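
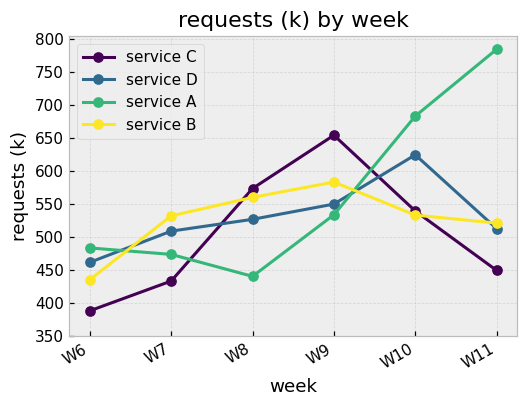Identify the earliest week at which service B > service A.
W7

W6: service B ≈ 450 vs service A ≈ 500 (not yet); W7: service B ≈ 550 vs service A ≈ 450 (first crossover).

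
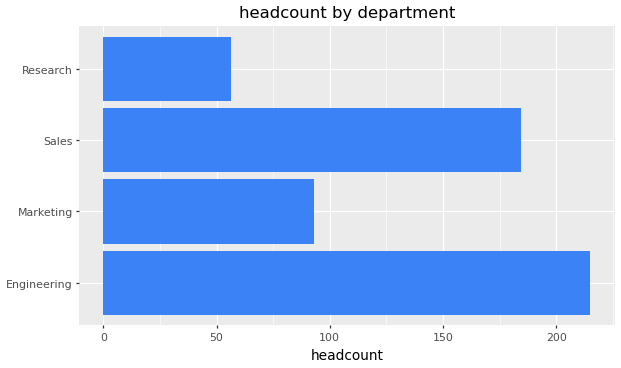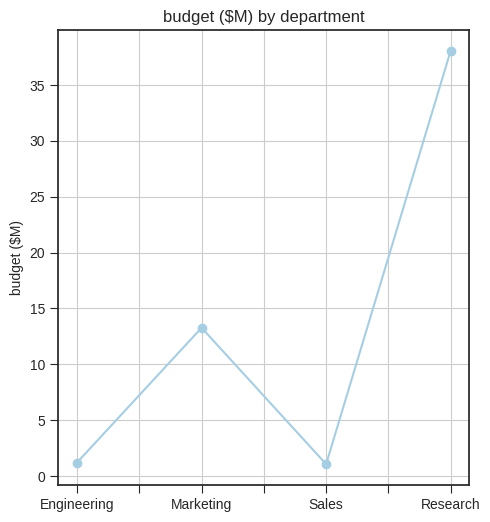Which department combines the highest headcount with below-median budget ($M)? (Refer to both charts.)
Engineering

Chart 2 median budget ($M) ≈ 5; below-median departments: Engineering, Sales. Among those, Engineering has the highest headcount (≈ 220).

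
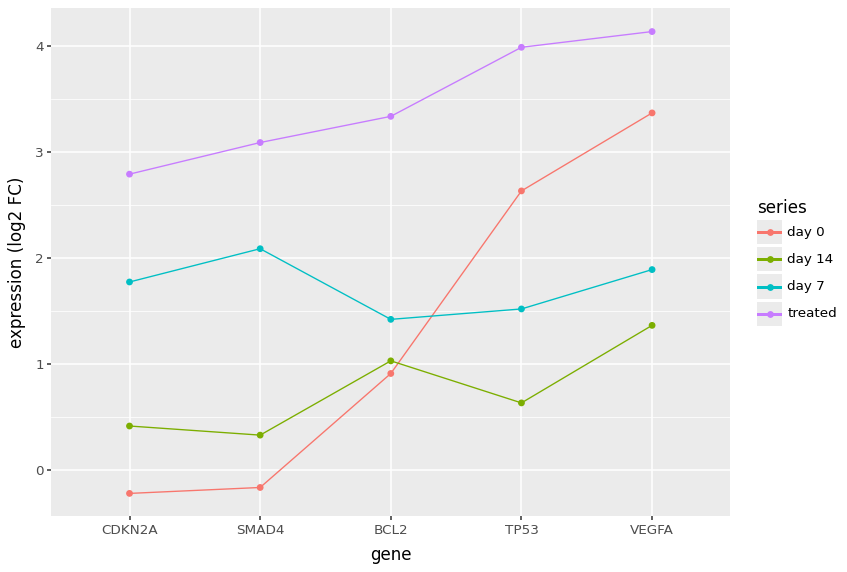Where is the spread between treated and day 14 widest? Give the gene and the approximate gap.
TP53: treated ≈ 4.0, day 14 ≈ 0.5 → gap ≈ 3.5. Next-largest (VEGFA) is only ≈ 2.5.

TP53, ≈ 3.5 log2 FC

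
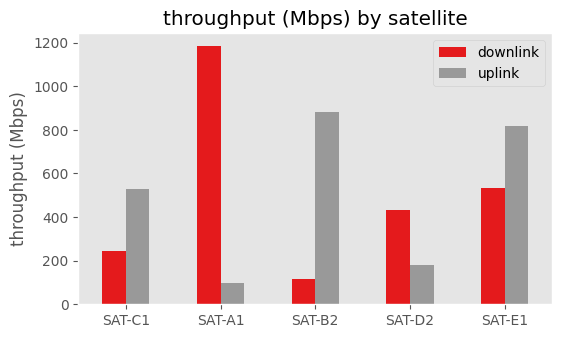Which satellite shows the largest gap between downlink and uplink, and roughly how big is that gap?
SAT-A1, ≈ 1100 Mbps

SAT-A1: downlink ≈ 1200, uplink ≈ 100 → gap ≈ 1100. Next-largest (SAT-B2) is only ≈ 800.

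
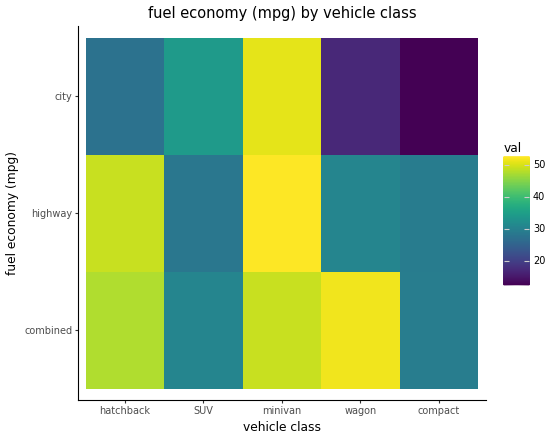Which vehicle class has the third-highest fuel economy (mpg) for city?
Top 4 for city: minivan ≈ 50, SUV ≈ 35, hatchback ≈ 30, wagon ≈ 15.

hatchback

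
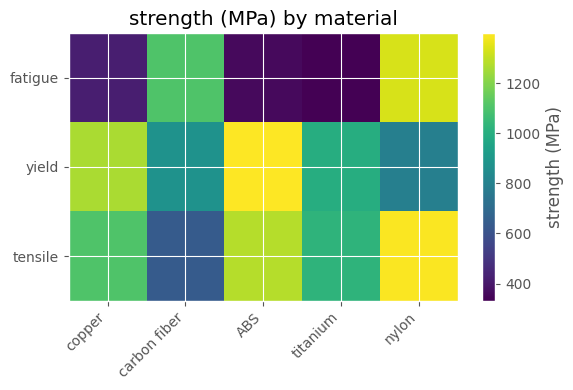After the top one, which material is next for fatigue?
carbon fiber

Top 3 for fatigue: nylon ≈ 1300, carbon fiber ≈ 1100, copper ≈ 400.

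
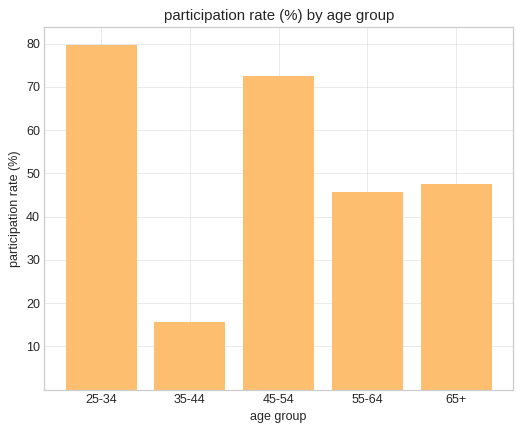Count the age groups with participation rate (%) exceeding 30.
4

Above 30: 25-34, 45-54, 55-64, 65+.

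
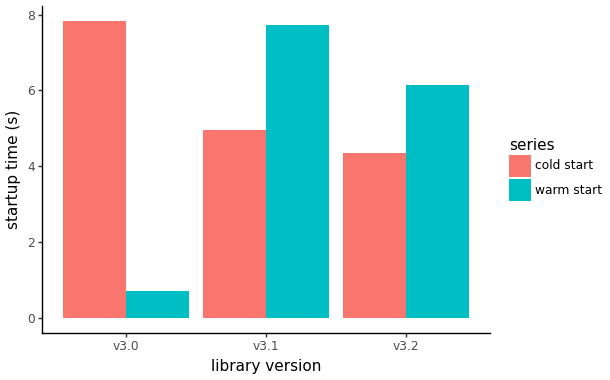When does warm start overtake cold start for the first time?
v3.1

v3.0: warm start ≈ 1 vs cold start ≈ 8 (not yet); v3.1: warm start ≈ 8 vs cold start ≈ 5 (first crossover).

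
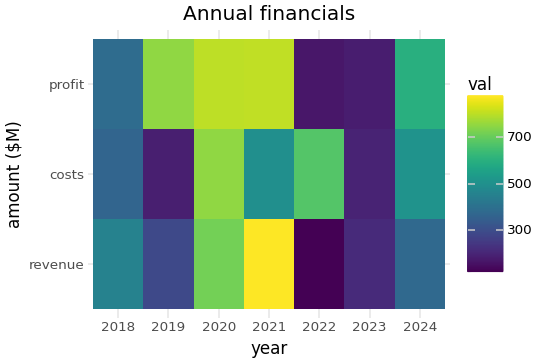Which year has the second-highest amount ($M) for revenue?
2020

Top 3 for revenue: 2021 ≈ 900, 2020 ≈ 700, 2018 ≈ 500.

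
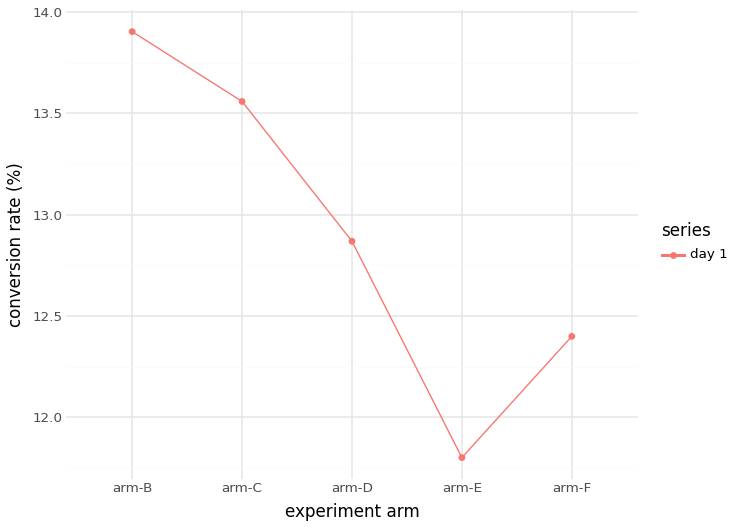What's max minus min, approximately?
≈ 2.2

Max arm-B ≈ 14.0, min arm-E ≈ 11.8; range ≈ 2.2.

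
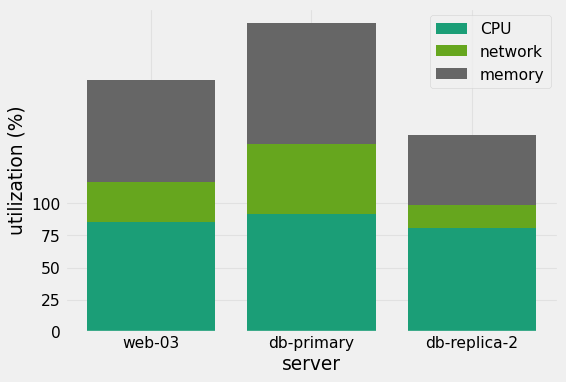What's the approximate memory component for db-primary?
memory top ≈ 250, bottom ≈ 150; segment ≈ 100.

≈ 100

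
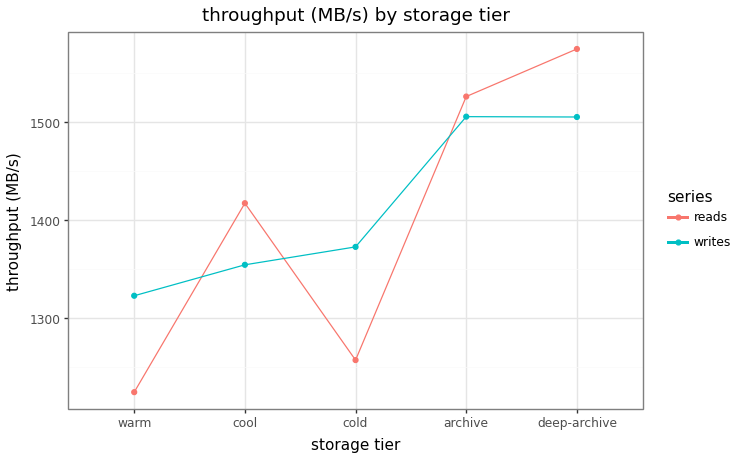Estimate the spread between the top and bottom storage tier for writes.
≈ 200

Max archive ≈ 1500, min warm ≈ 1300; range ≈ 200.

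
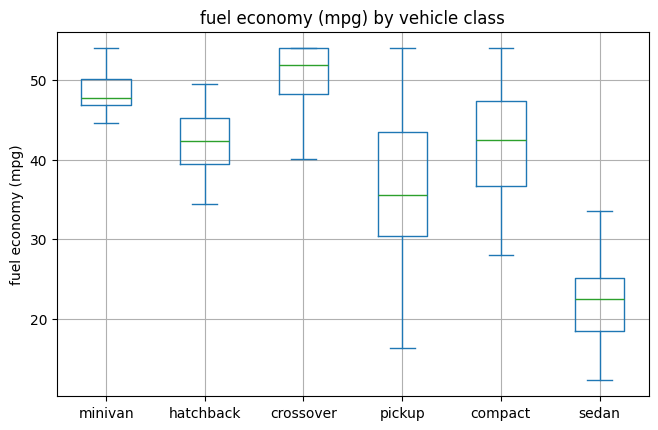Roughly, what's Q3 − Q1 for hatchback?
≈ 5

Q3 ≈ 45, Q1 ≈ 40; IQR ≈ 5.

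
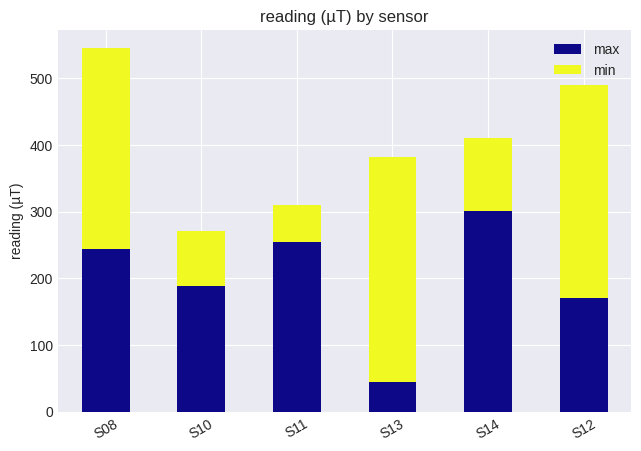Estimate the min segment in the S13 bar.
min top ≈ 400, bottom ≈ 50; segment ≈ 350.

≈ 350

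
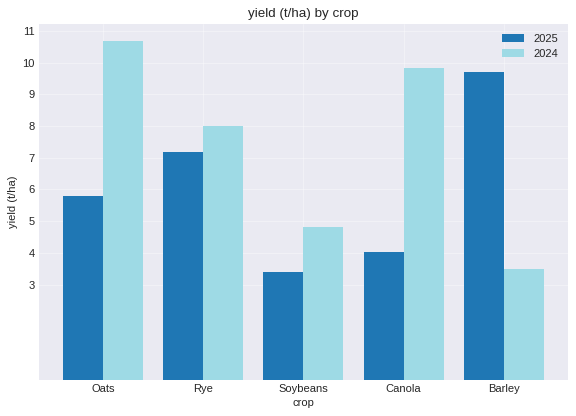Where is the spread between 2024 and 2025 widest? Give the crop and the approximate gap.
Barley, ≈ 7 t/ha

Barley: 2024 ≈ 3, 2025 ≈ 10 → gap ≈ 7. Next-largest (Canola) is only ≈ 6.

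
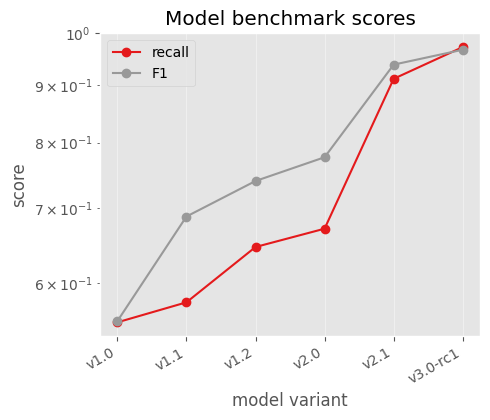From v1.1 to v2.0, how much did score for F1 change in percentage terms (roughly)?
≈ +14.3%

v1.1 ≈ 0.70, v2.0 ≈ 0.80; (0.80 − 0.70) / 0.70 ≈ +14.3%.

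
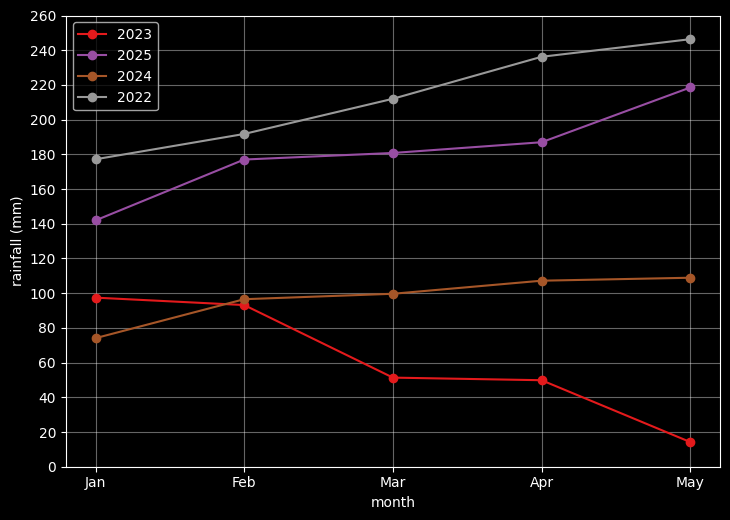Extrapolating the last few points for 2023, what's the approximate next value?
Last three: 60, 40, 20 → slope ≈ -20/step → next ≈ 0.

≈ 0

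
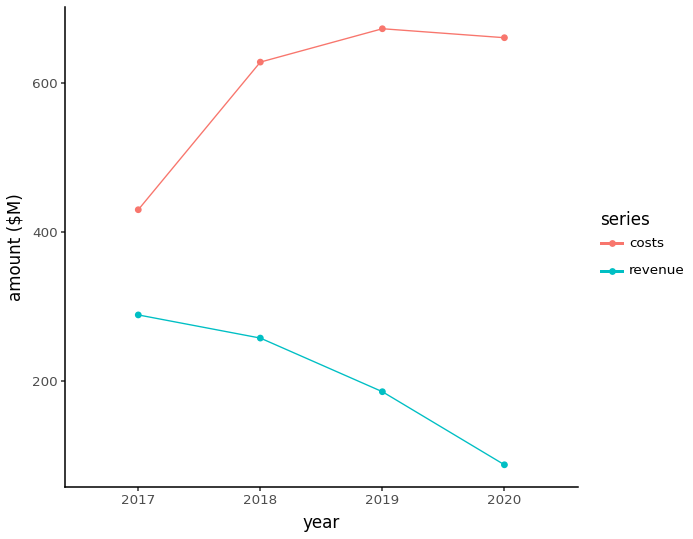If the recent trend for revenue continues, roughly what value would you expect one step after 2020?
Last three: 250, 200, 100 → slope ≈ -75/step → next ≈ 25.

≈ 25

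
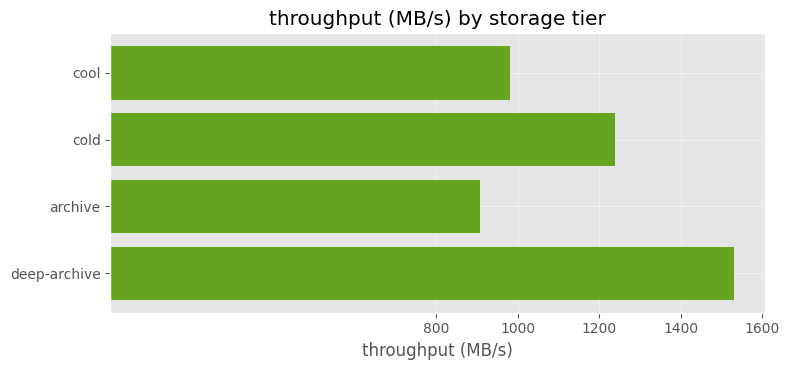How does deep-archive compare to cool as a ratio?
≈ 1.6×

deep-archive ≈ 1600, cool ≈ 1000; 1600/1000 ≈ 1.6.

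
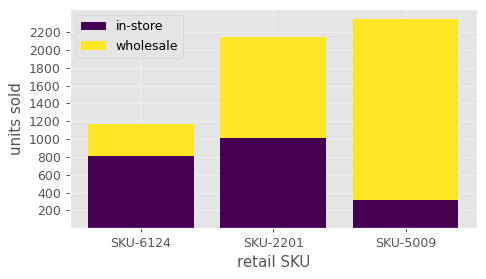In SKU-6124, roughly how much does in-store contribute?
≈ 800

in-store top ≈ 800, bottom ≈ 0; segment ≈ 800.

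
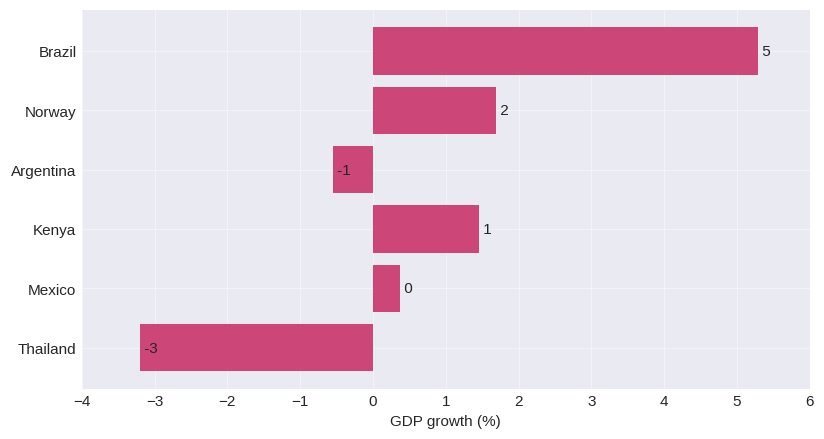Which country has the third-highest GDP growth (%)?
Kenya

Top 4: Brazil ≈ 5, Norway ≈ 2, Kenya ≈ 1, Mexico ≈ 0.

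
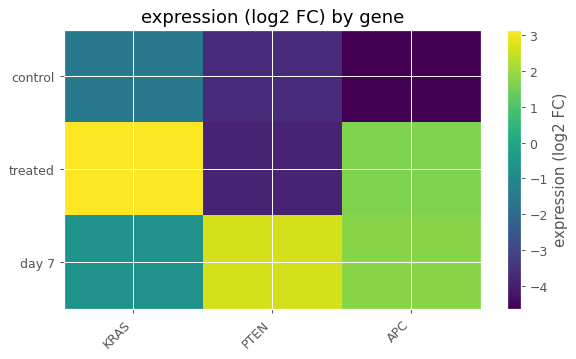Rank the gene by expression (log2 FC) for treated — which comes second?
Top 3 for treated: KRAS ≈ 3, APC ≈ 2, PTEN ≈ -4.

APC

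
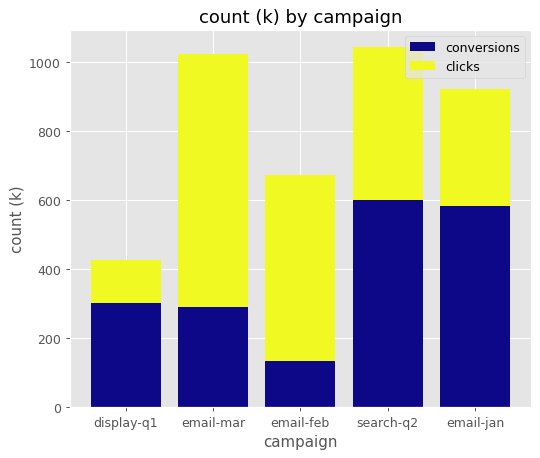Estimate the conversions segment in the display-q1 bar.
≈ 300

conversions top ≈ 300, bottom ≈ 0; segment ≈ 300.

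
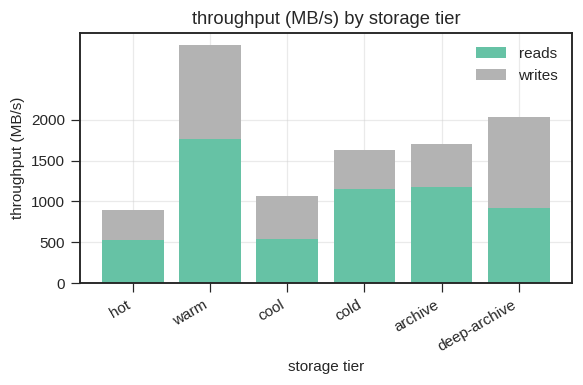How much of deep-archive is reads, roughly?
≈ 1000

reads top ≈ 1000, bottom ≈ 0; segment ≈ 1000.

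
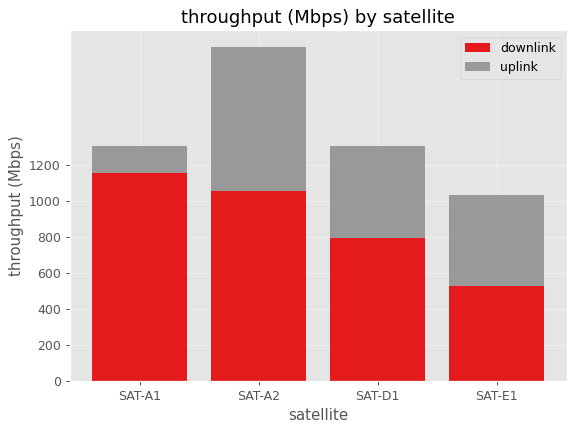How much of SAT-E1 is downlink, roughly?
downlink top ≈ 600, bottom ≈ 0; segment ≈ 600.

≈ 600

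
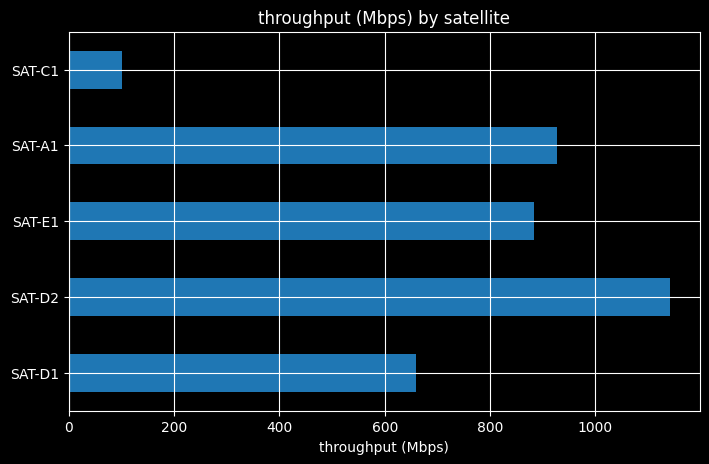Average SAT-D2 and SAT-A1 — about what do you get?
(1100 + 900) / 2 ≈ 1000.

≈ 1000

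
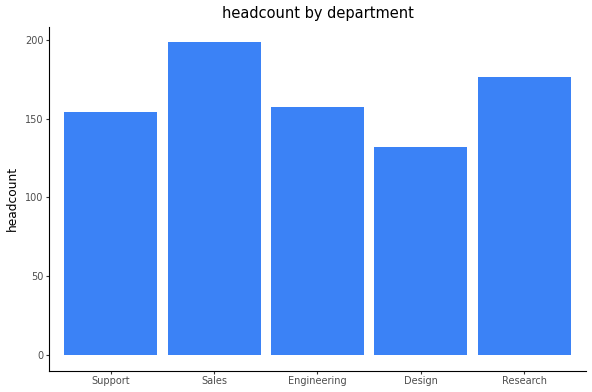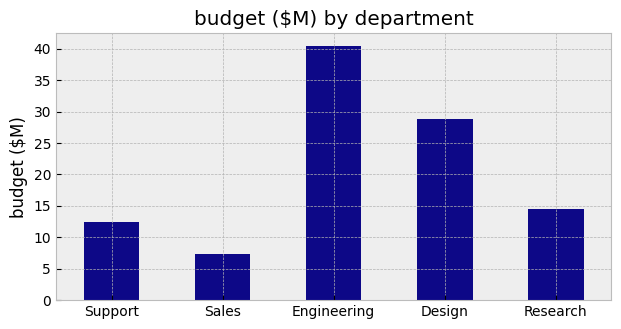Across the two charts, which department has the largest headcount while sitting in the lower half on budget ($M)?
Chart 2 median budget ($M) ≈ 15; below-median departments: Support, Sales. Among those, Sales has the highest headcount (≈ 200).

Sales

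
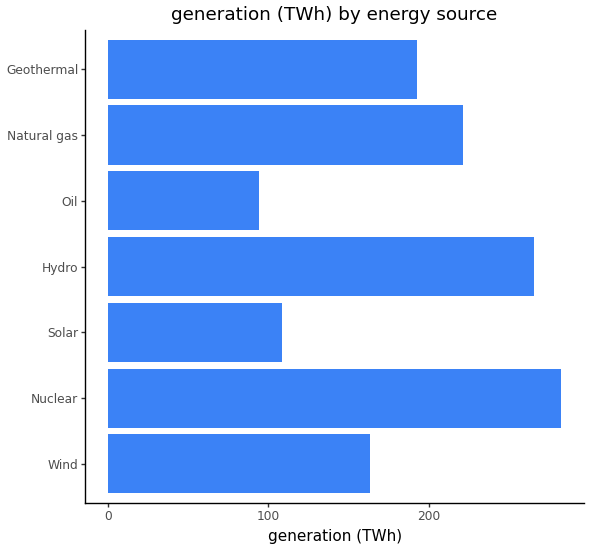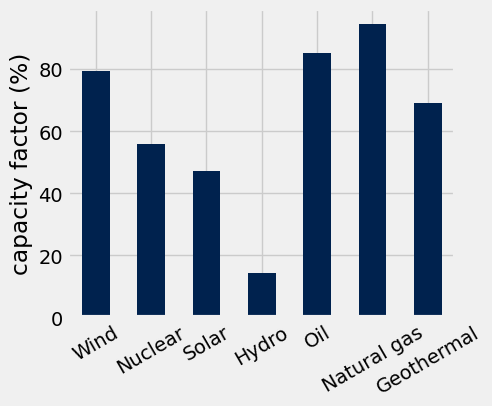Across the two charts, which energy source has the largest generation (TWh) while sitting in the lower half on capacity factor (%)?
Chart 2 median capacity factor (%) ≈ 70; below-median energy sources: Nuclear, Solar, Hydro. Among those, Nuclear has the highest generation (TWh) (≈ 300).

Nuclear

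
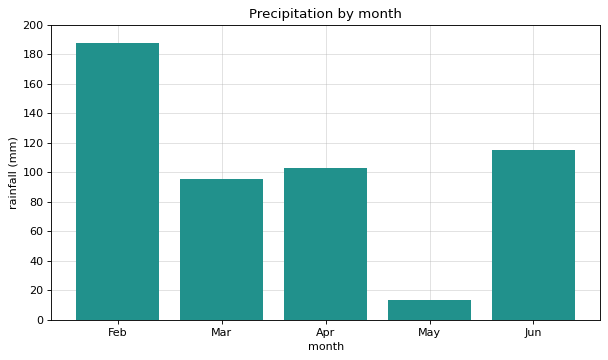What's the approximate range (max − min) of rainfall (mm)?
≈ 160

Max Feb ≈ 180, min May ≈ 20; range ≈ 160.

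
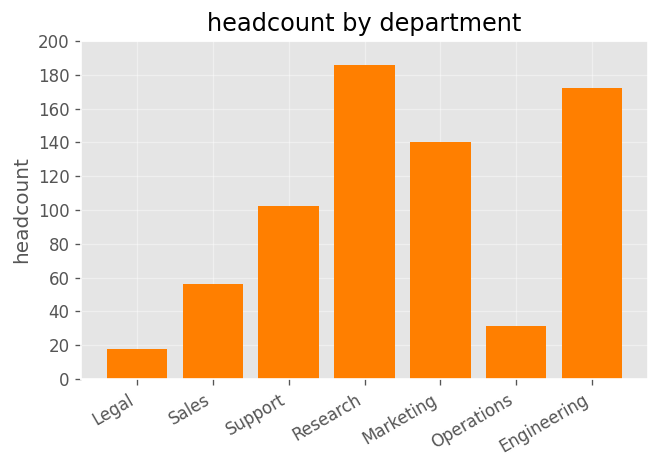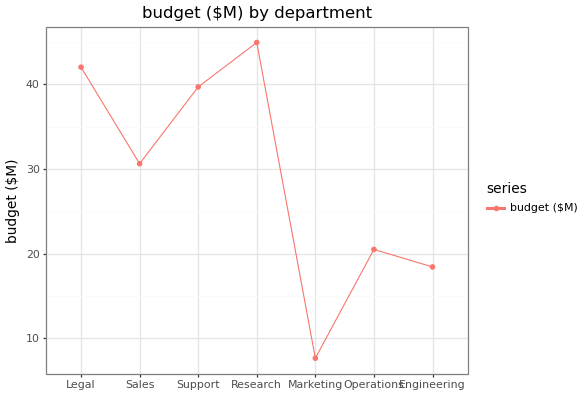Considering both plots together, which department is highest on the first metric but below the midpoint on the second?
Chart 2 median budget ($M) ≈ 30; below-median departments: Marketing, Operations, Engineering. Among those, Engineering has the highest headcount (≈ 180).

Engineering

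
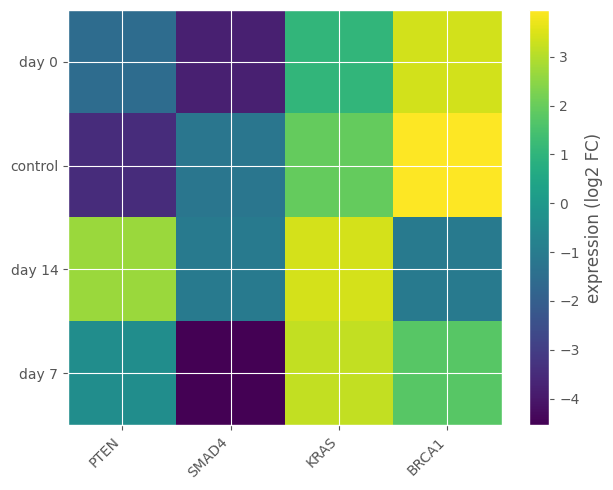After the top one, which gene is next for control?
Top 3 for control: BRCA1 ≈ 4, KRAS ≈ 2, SMAD4 ≈ -1.

KRAS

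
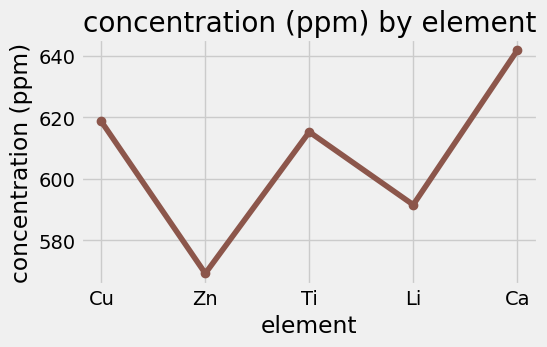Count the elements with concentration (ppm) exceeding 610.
3

Above 610: Cu, Ti, Ca.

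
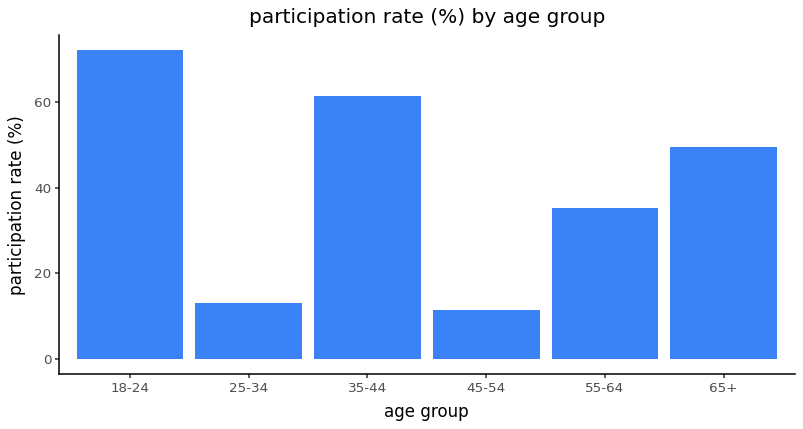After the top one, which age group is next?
Top 3: 18-24 ≈ 70, 35-44 ≈ 60, 65+ ≈ 50.

35-44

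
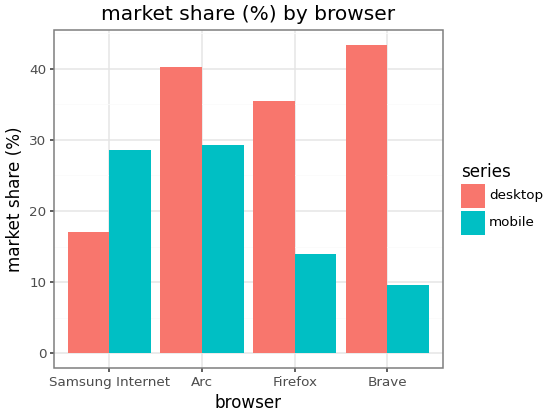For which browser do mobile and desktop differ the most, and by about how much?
Brave: mobile ≈ 10, desktop ≈ 45 → gap ≈ 35. Next-largest (Firefox) is only ≈ 20.

Brave, ≈ 35 %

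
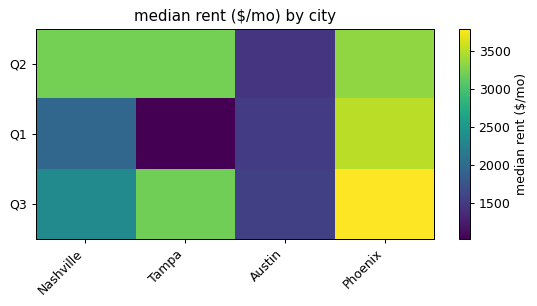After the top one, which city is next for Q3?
Tampa

Top 3 for Q3: Phoenix ≈ 4000, Tampa ≈ 3000, Nashville ≈ 2500.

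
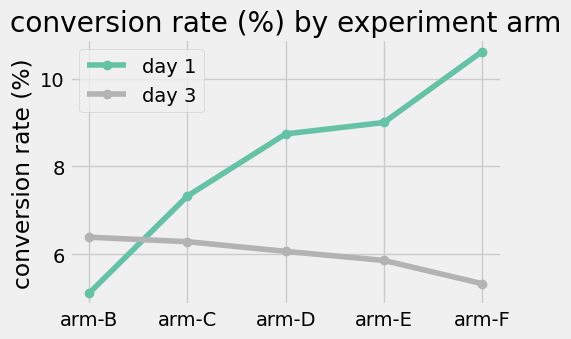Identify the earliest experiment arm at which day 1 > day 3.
arm-C

arm-B: day 1 ≈ 5.0 vs day 3 ≈ 6.5 (not yet); arm-C: day 1 ≈ 7.5 vs day 3 ≈ 6.5 (first crossover).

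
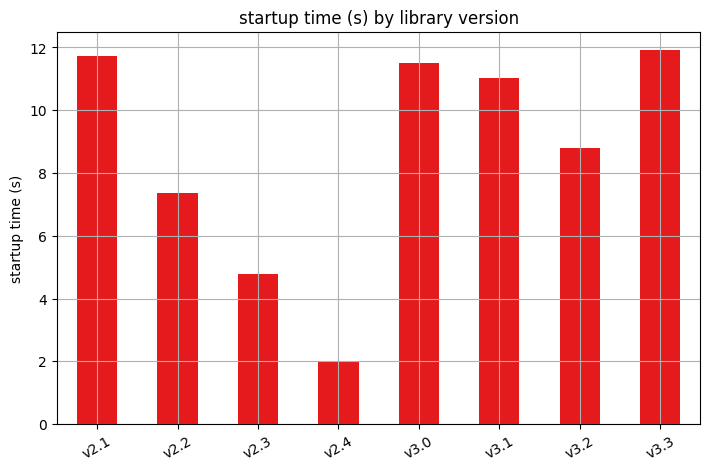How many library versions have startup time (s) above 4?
7

Above 4: v2.1, v2.2, v2.3, v3.0, v3.1, v3.2, v3.3.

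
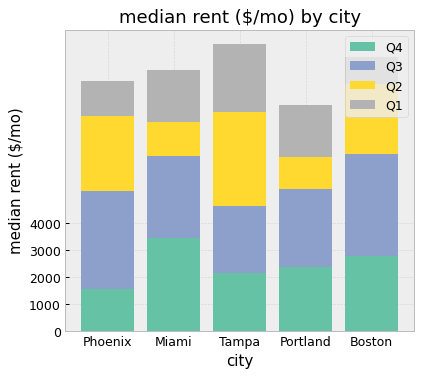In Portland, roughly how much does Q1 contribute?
≈ 2000

Q1 top ≈ 8000, bottom ≈ 6000; segment ≈ 2000.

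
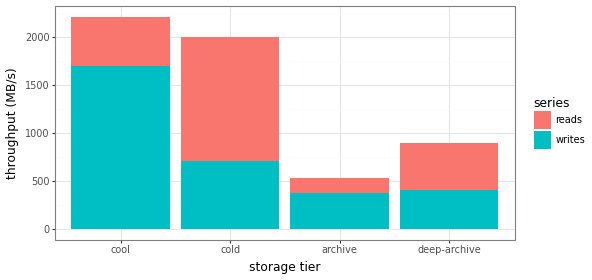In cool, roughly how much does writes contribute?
≈ 1600

writes top ≈ 1600, bottom ≈ 0; segment ≈ 1600.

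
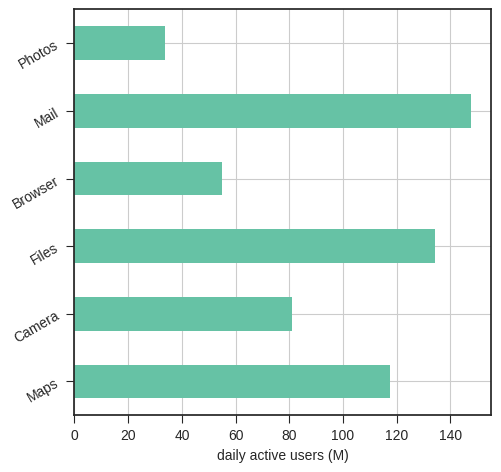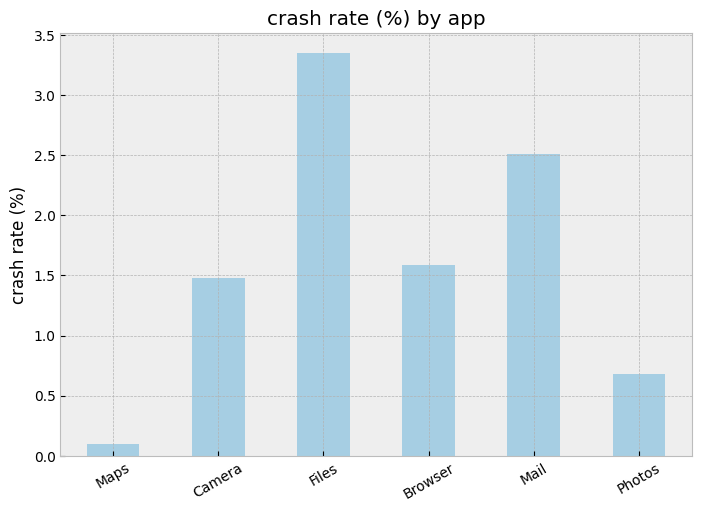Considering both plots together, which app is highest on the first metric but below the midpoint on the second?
Chart 2 median crash rate (%) ≈ 1.5; below-median apps: Maps, Camera, Photos. Among those, Maps has the highest daily active users (M) (≈ 120).

Maps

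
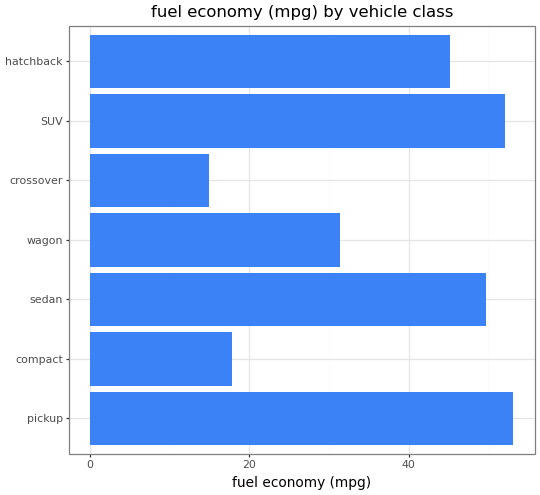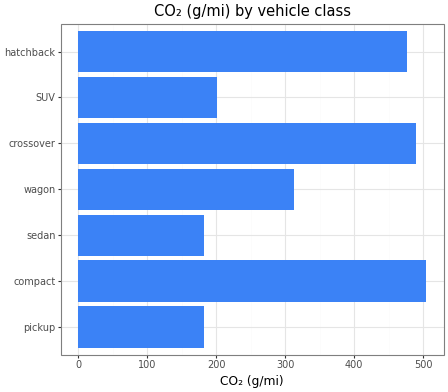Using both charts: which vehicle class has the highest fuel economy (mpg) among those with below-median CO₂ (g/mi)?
pickup

Chart 2 median CO₂ (g/mi) ≈ 300; below-median vehicle classes: pickup, sedan, SUV. Among those, pickup has the highest fuel economy (mpg) (≈ 55).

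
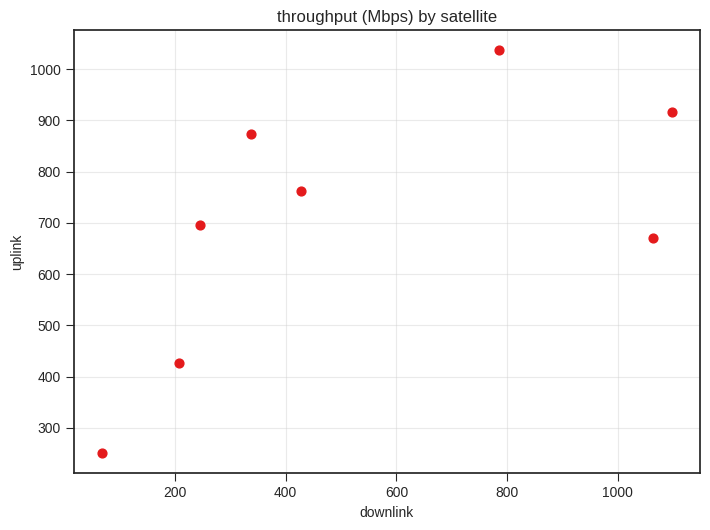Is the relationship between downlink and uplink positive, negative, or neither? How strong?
Points are positively correlated; moderate (|r| ≈ 0.6).

positive, moderate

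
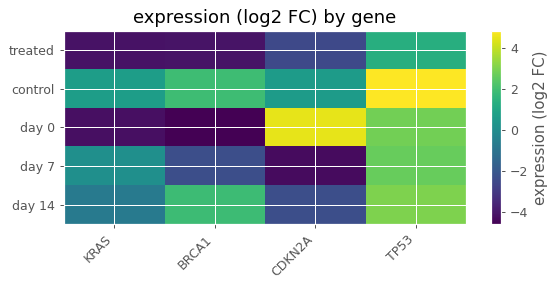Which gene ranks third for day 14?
Top 4 for day 14: TP53 ≈ 3, BRCA1 ≈ 2, KRAS ≈ -1, CDKN2A ≈ -2.

KRAS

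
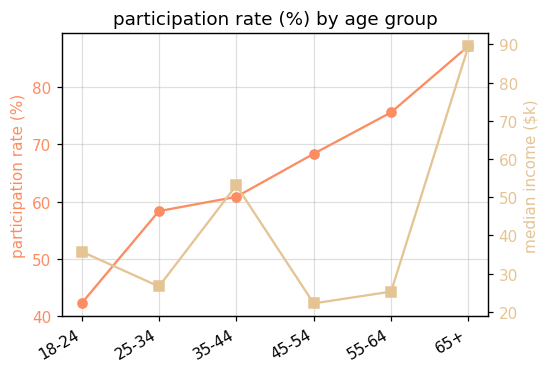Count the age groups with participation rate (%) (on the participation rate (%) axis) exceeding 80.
1

Above 80: 65+.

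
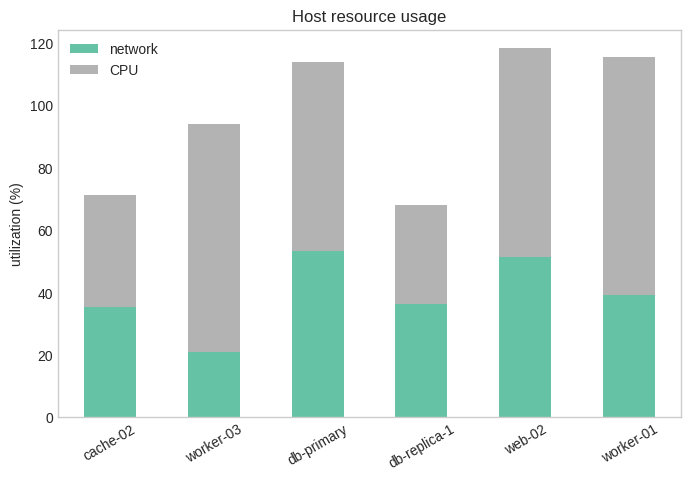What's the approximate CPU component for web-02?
CPU top ≈ 120, bottom ≈ 50; segment ≈ 70.

≈ 70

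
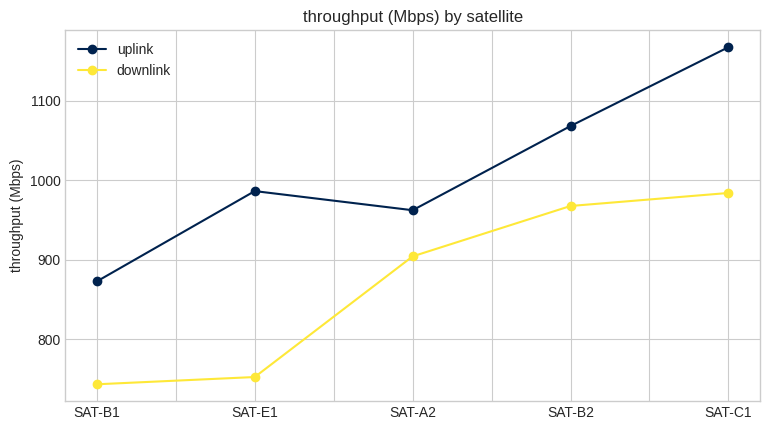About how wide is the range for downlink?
Max SAT-C1 ≈ 1000, min SAT-B1 ≈ 750; range ≈ 250.

≈ 250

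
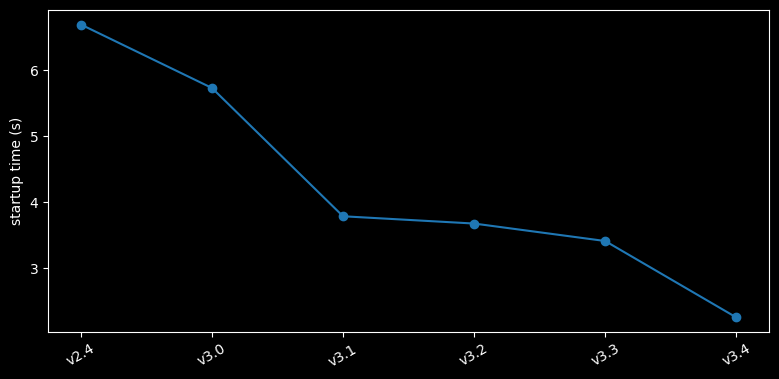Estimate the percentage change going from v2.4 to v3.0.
≈ -15.4%

v2.4 ≈ 6.5, v3.0 ≈ 5.5; (5.5 − 6.5) / 6.5 ≈ -15.4%.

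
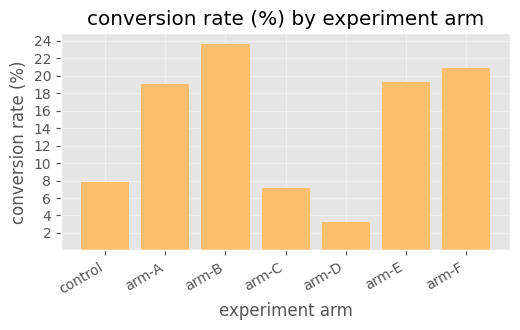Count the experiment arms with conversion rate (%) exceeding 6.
Above 6: control, arm-A, arm-B, arm-C, arm-E, arm-F.

6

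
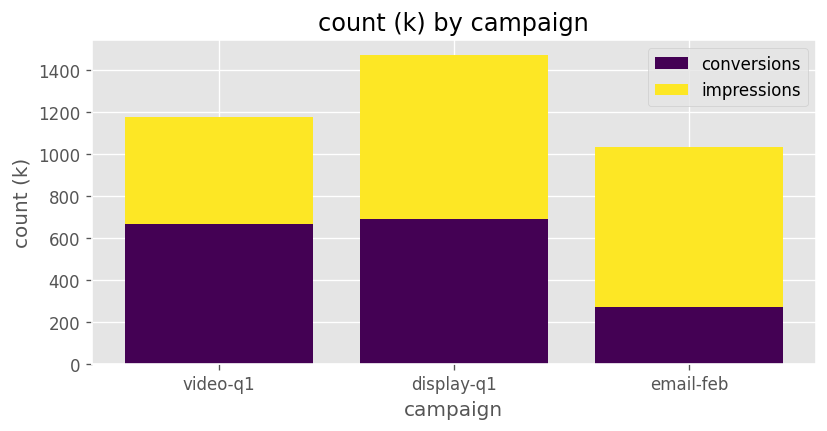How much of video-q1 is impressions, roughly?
≈ 600

impressions top ≈ 1200, bottom ≈ 600; segment ≈ 600.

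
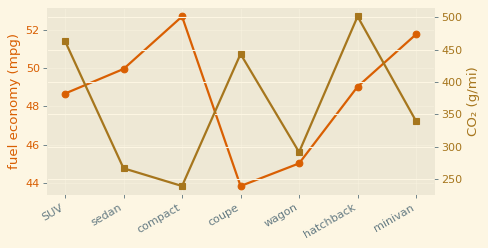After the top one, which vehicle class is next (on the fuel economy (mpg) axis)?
minivan

Top 3 (on the fuel economy (mpg) axis): compact ≈ 53, minivan ≈ 52, sedan ≈ 50.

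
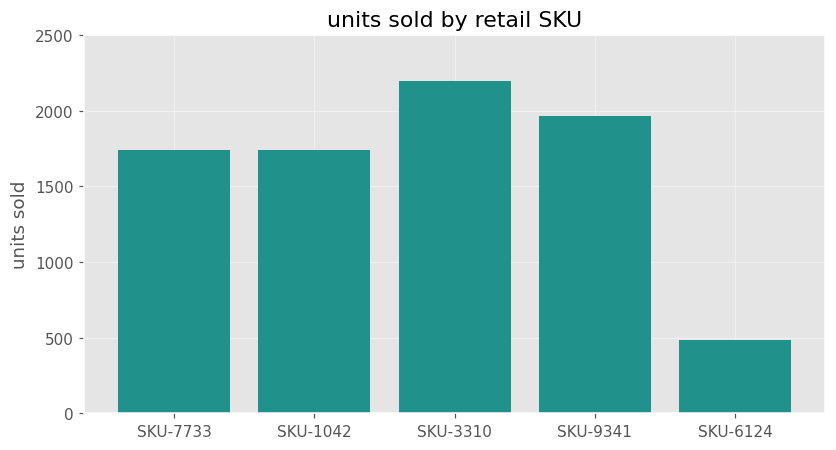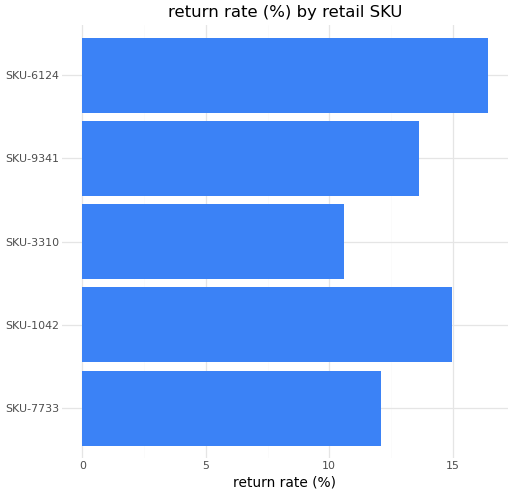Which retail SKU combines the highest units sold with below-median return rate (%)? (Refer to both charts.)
SKU-3310

Chart 2 median return rate (%) ≈ 14; below-median retail SKUs: SKU-7733, SKU-3310. Among those, SKU-3310 has the highest units sold (≈ 2000).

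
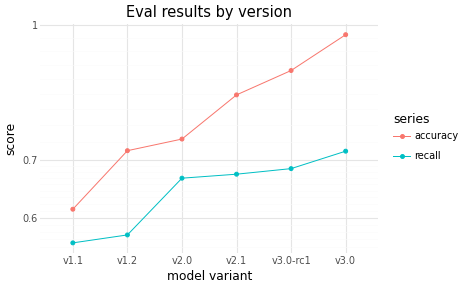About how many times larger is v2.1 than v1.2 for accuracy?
≈ 1.21×

v2.1 ≈ 0.85, v1.2 ≈ 0.70; 0.85/0.70 ≈ 1.21.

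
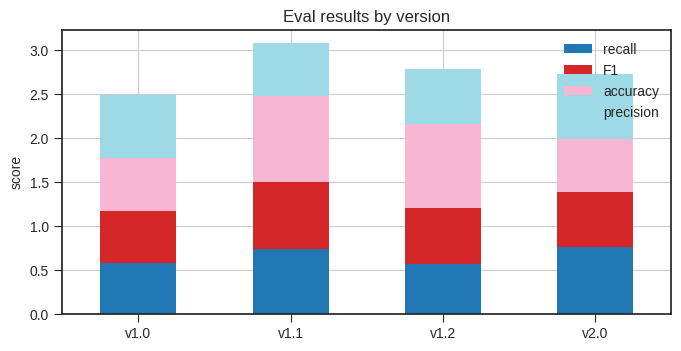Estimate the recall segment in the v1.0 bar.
recall top ≈ 0.5, bottom ≈ 0.0; segment ≈ 0.5.

≈ 0.5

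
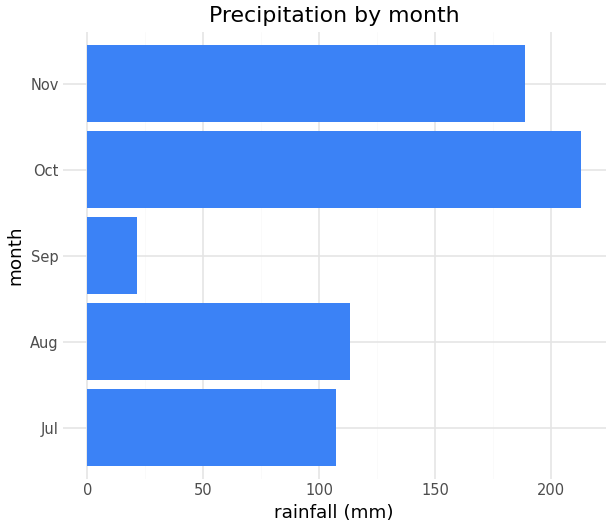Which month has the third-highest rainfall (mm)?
Aug

Top 4: Oct ≈ 220, Nov ≈ 180, Aug ≈ 120, Jul ≈ 100.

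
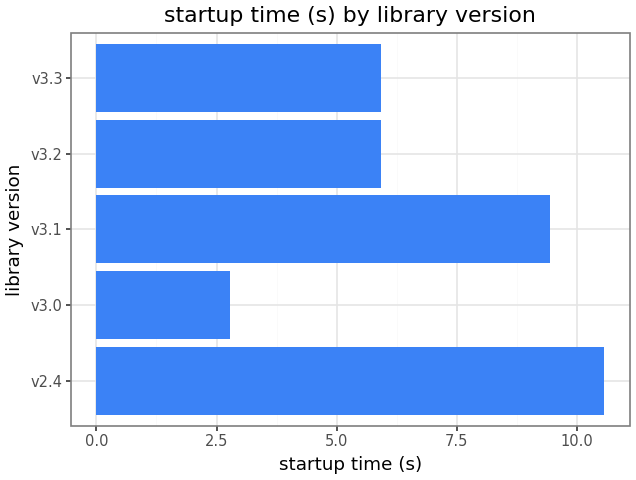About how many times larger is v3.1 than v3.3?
v3.1 ≈ 9, v3.3 ≈ 6; 9/6 ≈ 1.5.

≈ 1.5×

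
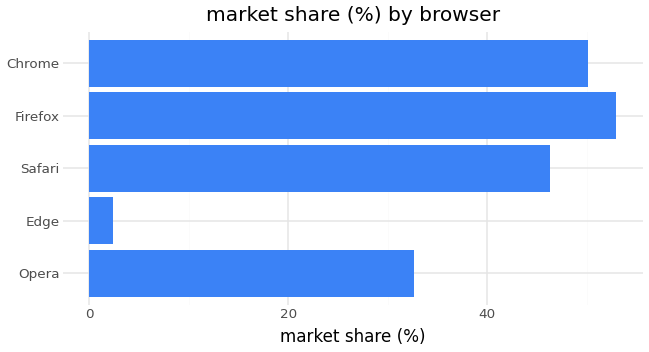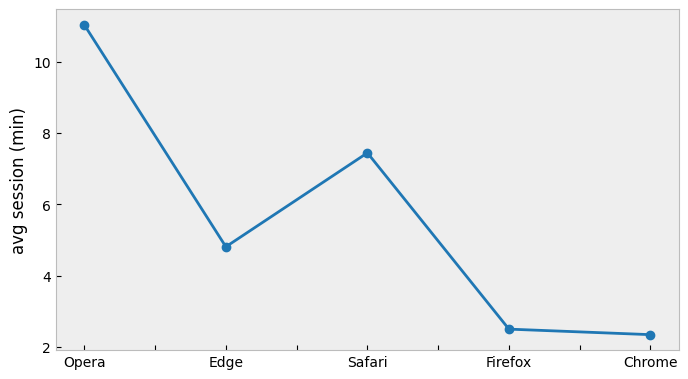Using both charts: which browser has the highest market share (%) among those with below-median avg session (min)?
Firefox

Chart 2 median avg session (min) ≈ 4; below-median browsers: Firefox, Chrome. Among those, Firefox has the highest market share (%) (≈ 55).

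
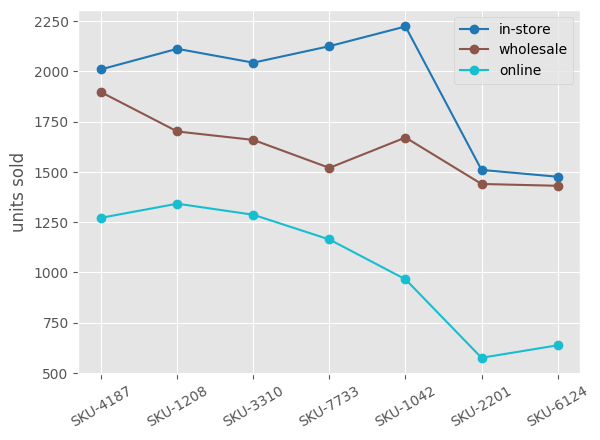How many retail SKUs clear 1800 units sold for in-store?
5

Above 1800: SKU-4187, SKU-1208, SKU-3310, SKU-7733, SKU-1042.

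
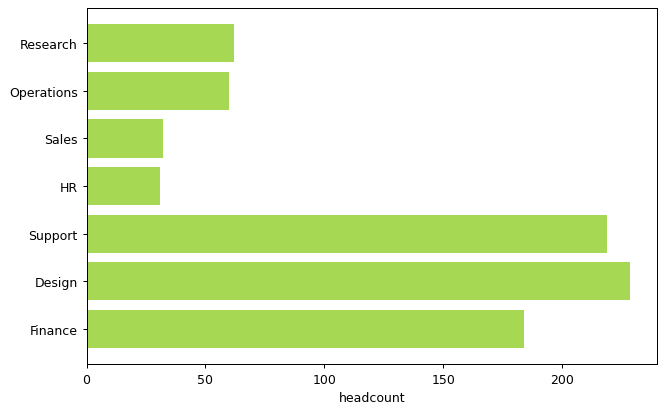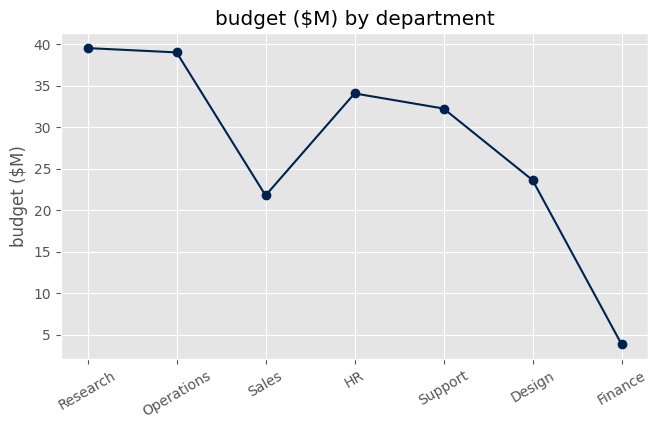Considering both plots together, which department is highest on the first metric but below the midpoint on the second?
Design

Chart 2 median budget ($M) ≈ 30; below-median departments: Sales, Design, Finance. Among those, Design has the highest headcount (≈ 225).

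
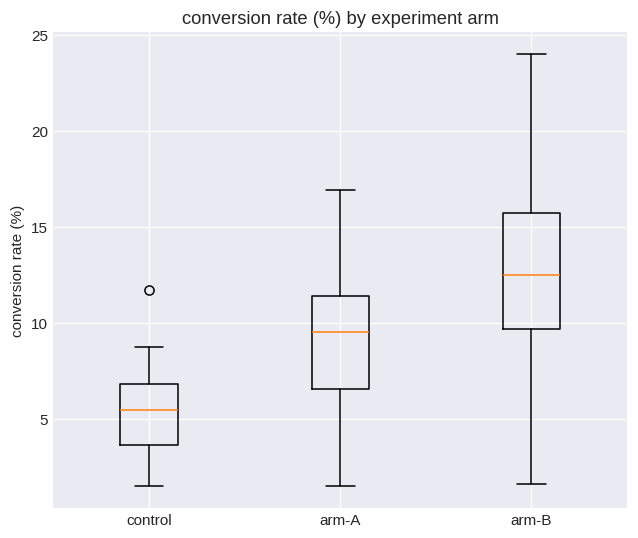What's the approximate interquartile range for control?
≈ 3

Q3 ≈ 7, Q1 ≈ 4; IQR ≈ 3.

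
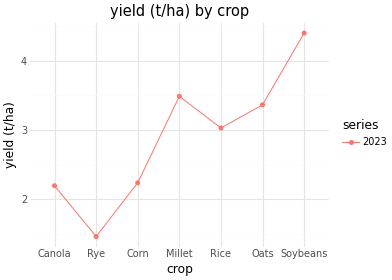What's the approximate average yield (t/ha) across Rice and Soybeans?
(3.0 + 4.5) / 2 ≈ 3.75.

≈ 3.75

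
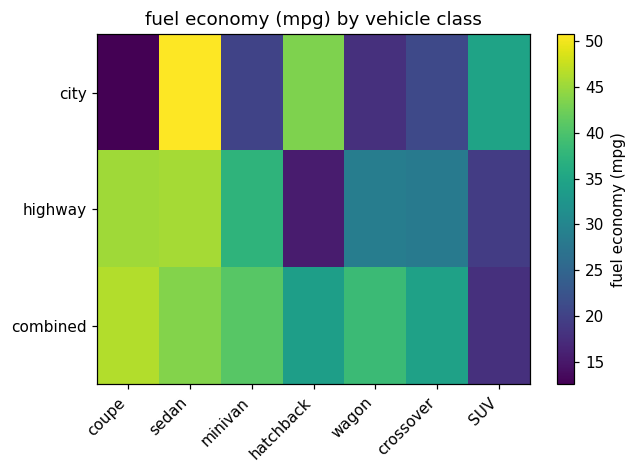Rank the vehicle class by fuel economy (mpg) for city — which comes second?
Top 3 for city: sedan ≈ 50, hatchback ≈ 45, SUV ≈ 35.

hatchback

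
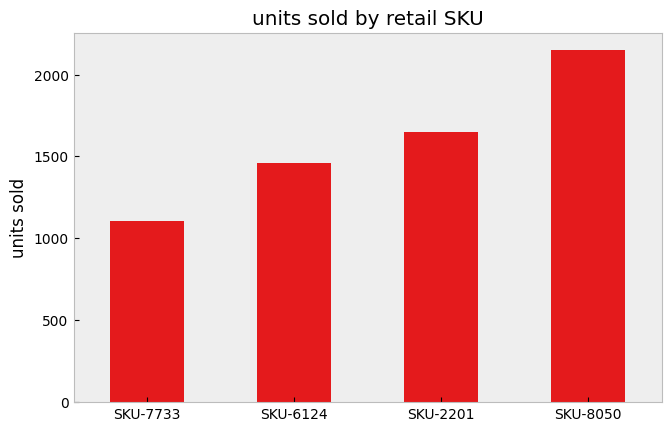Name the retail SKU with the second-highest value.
Top 3: SKU-8050 ≈ 2200, SKU-2201 ≈ 1600, SKU-6124 ≈ 1400.

SKU-2201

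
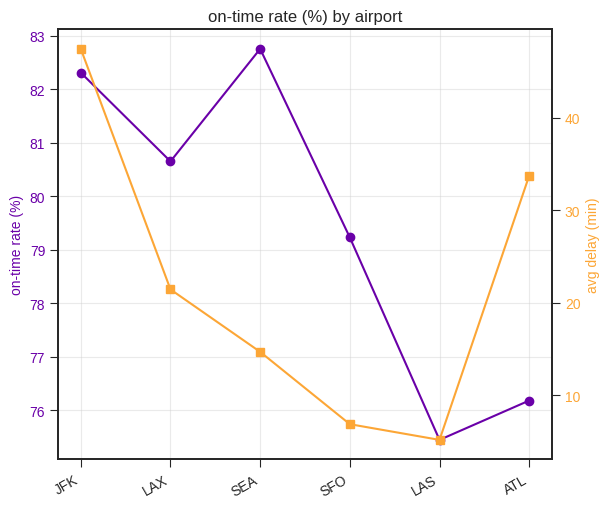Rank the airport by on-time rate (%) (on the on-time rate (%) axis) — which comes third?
LAX

Top 4 (on the on-time rate (%) axis): SEA ≈ 83, JFK ≈ 82, LAX ≈ 81, SFO ≈ 79.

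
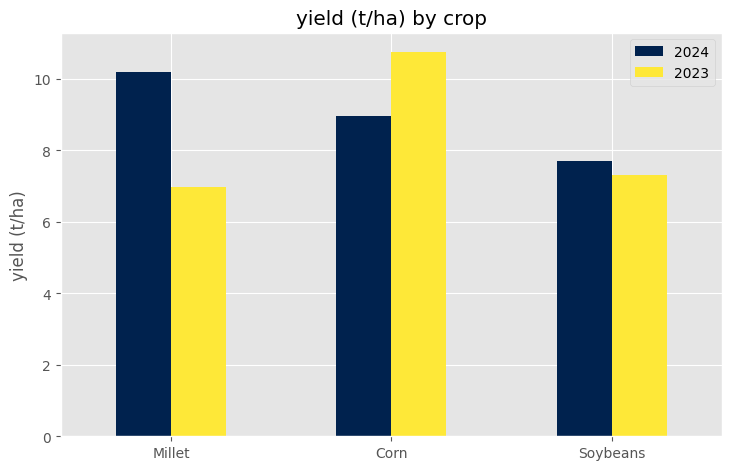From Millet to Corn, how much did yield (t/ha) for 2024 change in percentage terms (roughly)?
≈ -10%

Millet ≈ 10, Corn ≈ 9; (9 − 10) / 10 ≈ -10%.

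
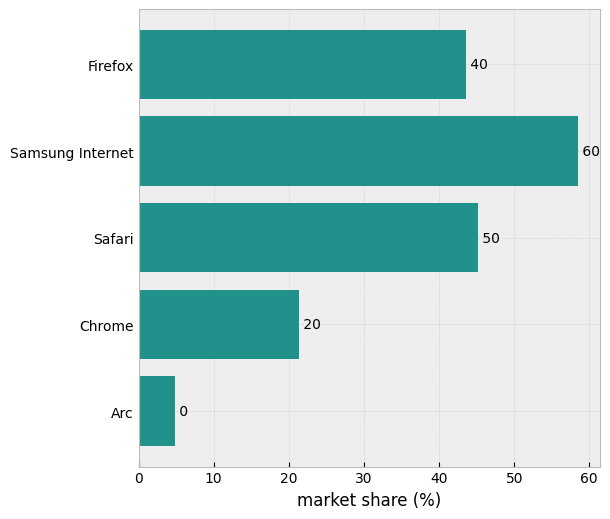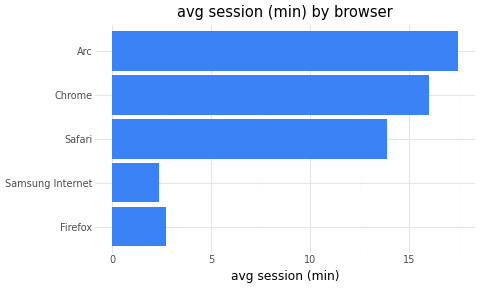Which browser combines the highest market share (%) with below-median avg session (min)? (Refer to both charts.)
Chart 2 median avg session (min) ≈ 14; below-median browsers: Firefox, Samsung Internet. Among those, Samsung Internet has the highest market share (%) (≈ 60).

Samsung Internet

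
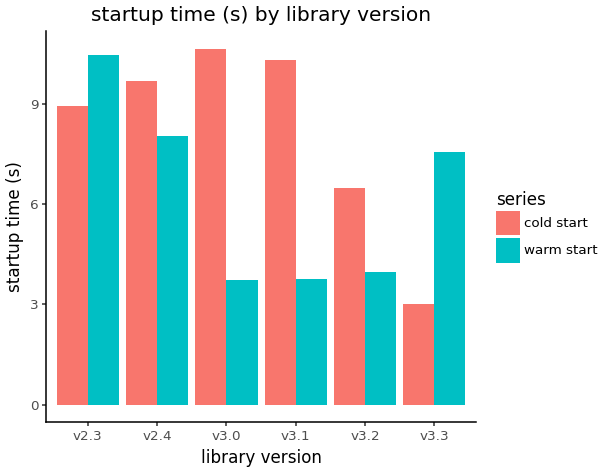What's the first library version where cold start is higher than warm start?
v2.3: cold start ≈ 9 vs warm start ≈ 10 (not yet); v2.4: cold start ≈ 10 vs warm start ≈ 8 (first crossover).

v2.4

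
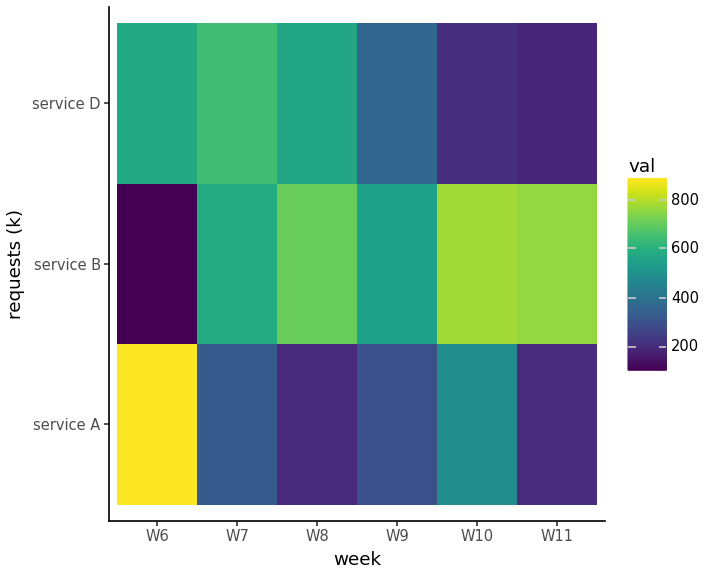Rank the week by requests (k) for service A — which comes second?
Top 3 for service A: W6 ≈ 900, W10 ≈ 500, W7 ≈ 300.

W10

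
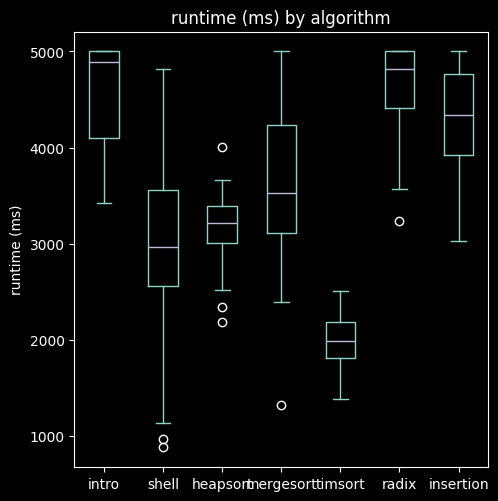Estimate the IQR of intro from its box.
Q3 ≈ 5000, Q1 ≈ 4000; IQR ≈ 1000.

≈ 1000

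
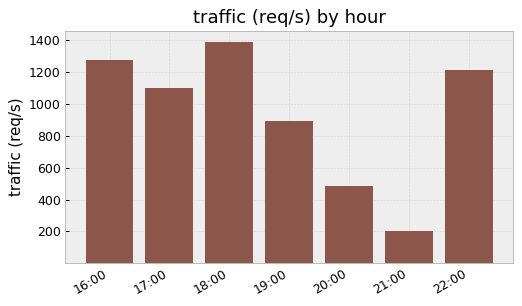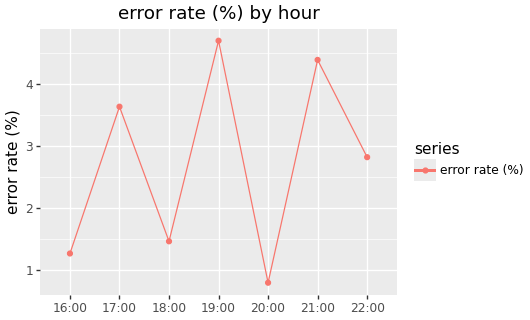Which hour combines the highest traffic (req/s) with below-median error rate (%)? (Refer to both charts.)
Chart 2 median error rate (%) ≈ 3; below-median hours: 16:00, 18:00, 20:00. Among those, 18:00 has the highest traffic (req/s) (≈ 1400).

18:00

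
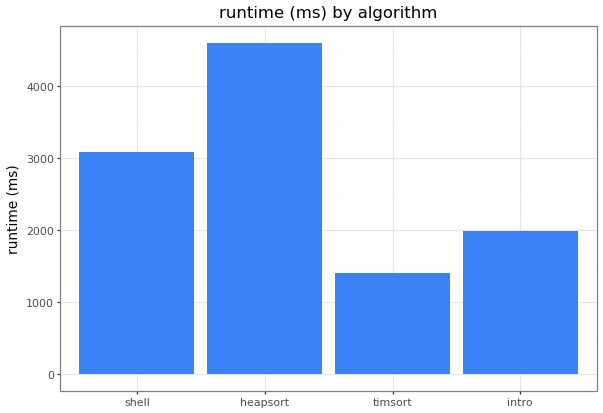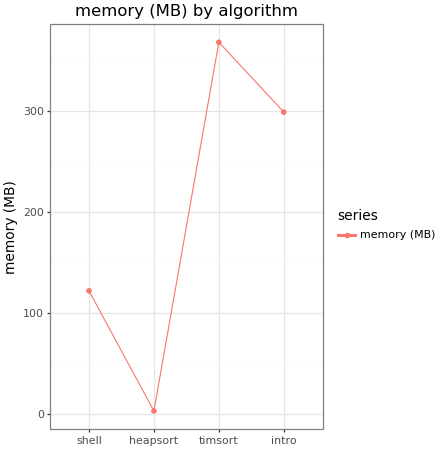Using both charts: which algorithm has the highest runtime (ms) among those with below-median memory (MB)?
Chart 2 median memory (MB) ≈ 200; below-median algorithms: shell, heapsort. Among those, heapsort has the highest runtime (ms) (≈ 4500).

heapsort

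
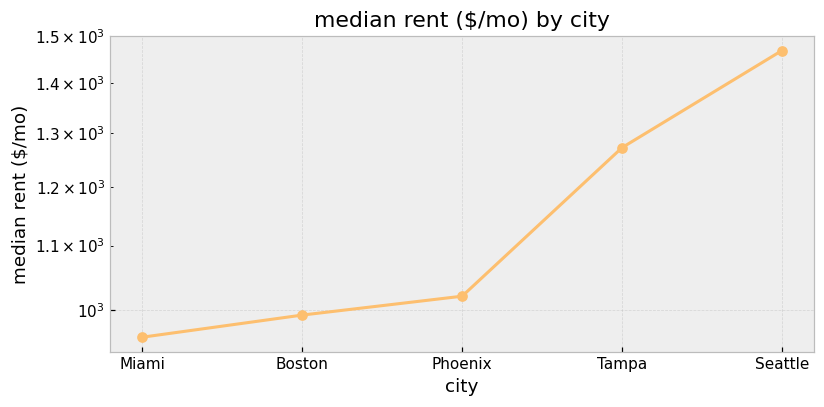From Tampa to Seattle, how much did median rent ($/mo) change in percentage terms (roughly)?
≈ +16%

Tampa ≈ 1250, Seattle ≈ 1450; (1450 − 1250) / 1250 ≈ +16%.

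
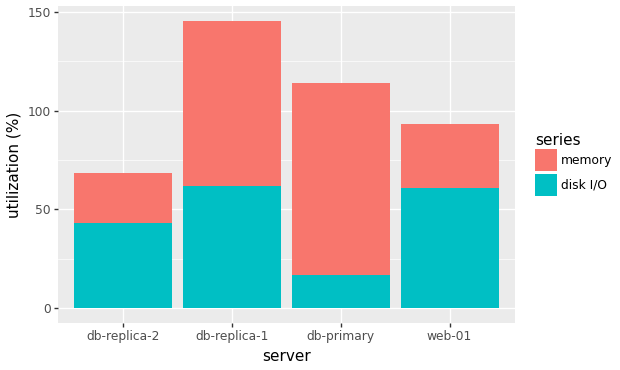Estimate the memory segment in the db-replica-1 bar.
≈ 80

memory top ≈ 140, bottom ≈ 60; segment ≈ 80.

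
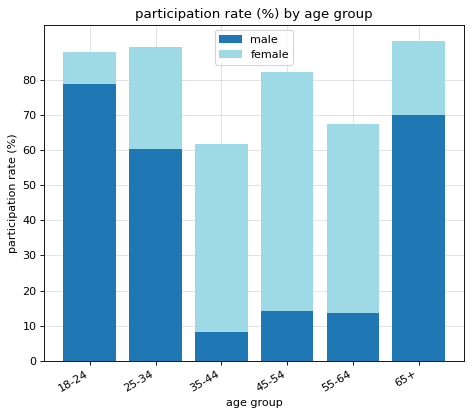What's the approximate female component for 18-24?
female top ≈ 90, bottom ≈ 80; segment ≈ 10.

≈ 10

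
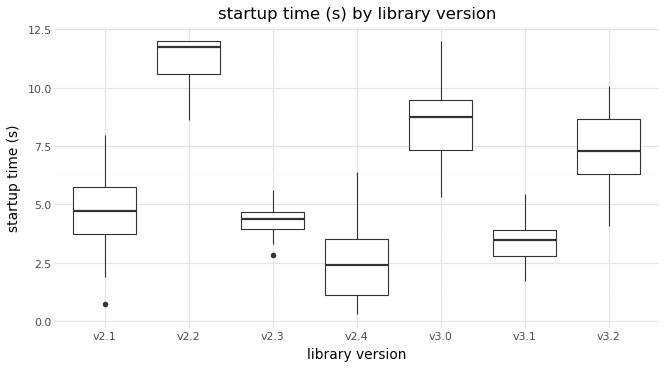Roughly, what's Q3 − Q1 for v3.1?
Q3 ≈ 4, Q1 ≈ 3; IQR ≈ 1.

≈ 1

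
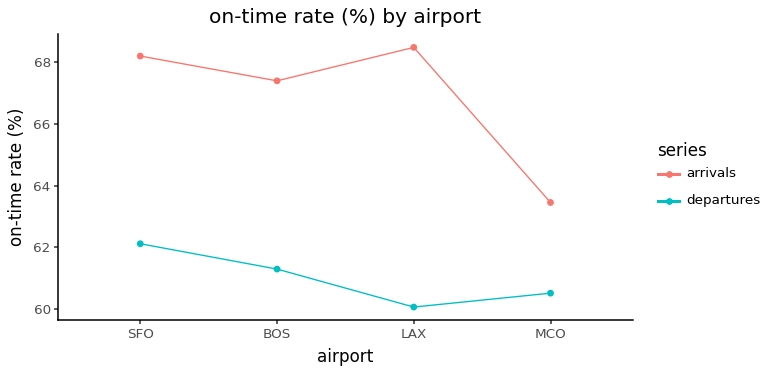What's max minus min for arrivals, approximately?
≈ 5

Max LAX ≈ 68, min MCO ≈ 63; range ≈ 5.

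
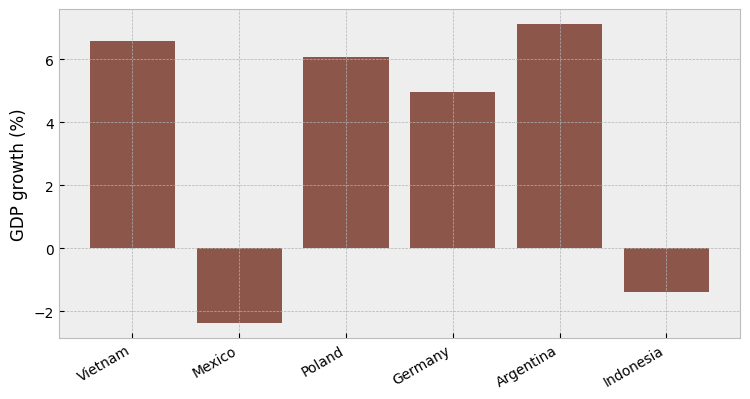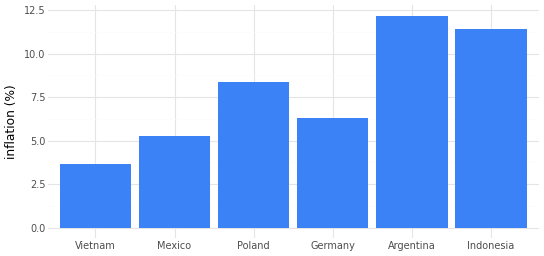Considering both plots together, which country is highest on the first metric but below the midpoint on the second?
Chart 2 median inflation (%) ≈ 8; below-median countries: Vietnam, Mexico, Germany. Among those, Vietnam has the highest GDP growth (%) (≈ 7).

Vietnam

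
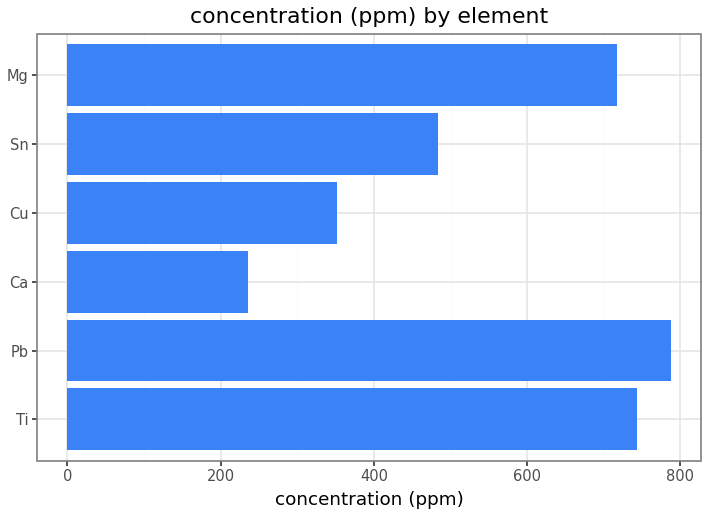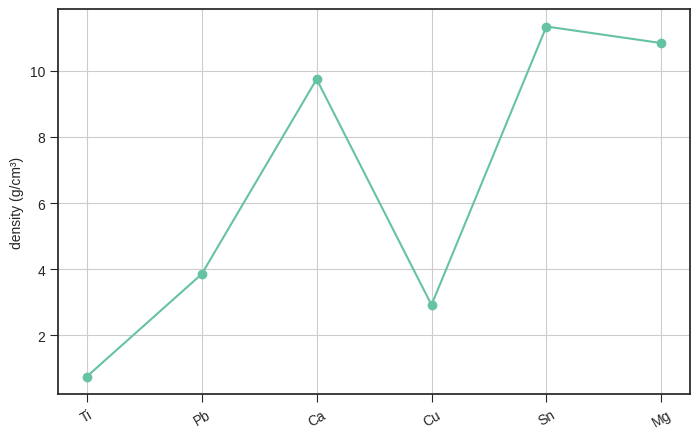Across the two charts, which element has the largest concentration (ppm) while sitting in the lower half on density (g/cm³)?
Pb

Chart 2 median density (g/cm³) ≈ 6; below-median elements: Ti, Pb, Cu. Among those, Pb has the highest concentration (ppm) (≈ 800).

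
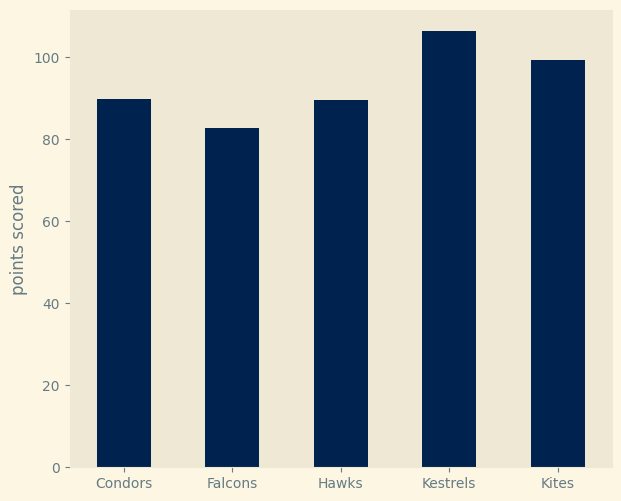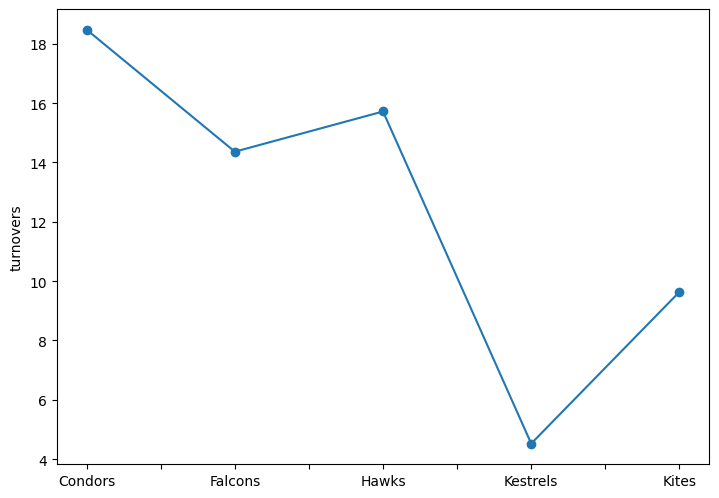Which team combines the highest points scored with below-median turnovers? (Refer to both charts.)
Kestrels

Chart 2 median turnovers ≈ 14; below-median teams: Kestrels, Kites. Among those, Kestrels has the highest points scored (≈ 110).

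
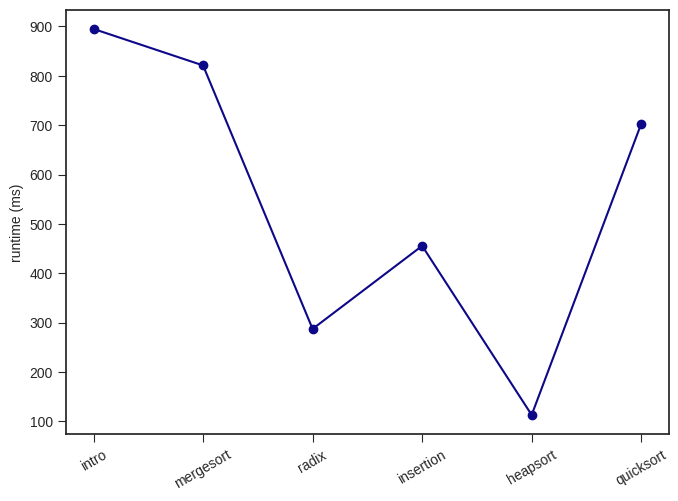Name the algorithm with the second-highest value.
Top 3: intro ≈ 900, mergesort ≈ 800, quicksort ≈ 700.

mergesort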